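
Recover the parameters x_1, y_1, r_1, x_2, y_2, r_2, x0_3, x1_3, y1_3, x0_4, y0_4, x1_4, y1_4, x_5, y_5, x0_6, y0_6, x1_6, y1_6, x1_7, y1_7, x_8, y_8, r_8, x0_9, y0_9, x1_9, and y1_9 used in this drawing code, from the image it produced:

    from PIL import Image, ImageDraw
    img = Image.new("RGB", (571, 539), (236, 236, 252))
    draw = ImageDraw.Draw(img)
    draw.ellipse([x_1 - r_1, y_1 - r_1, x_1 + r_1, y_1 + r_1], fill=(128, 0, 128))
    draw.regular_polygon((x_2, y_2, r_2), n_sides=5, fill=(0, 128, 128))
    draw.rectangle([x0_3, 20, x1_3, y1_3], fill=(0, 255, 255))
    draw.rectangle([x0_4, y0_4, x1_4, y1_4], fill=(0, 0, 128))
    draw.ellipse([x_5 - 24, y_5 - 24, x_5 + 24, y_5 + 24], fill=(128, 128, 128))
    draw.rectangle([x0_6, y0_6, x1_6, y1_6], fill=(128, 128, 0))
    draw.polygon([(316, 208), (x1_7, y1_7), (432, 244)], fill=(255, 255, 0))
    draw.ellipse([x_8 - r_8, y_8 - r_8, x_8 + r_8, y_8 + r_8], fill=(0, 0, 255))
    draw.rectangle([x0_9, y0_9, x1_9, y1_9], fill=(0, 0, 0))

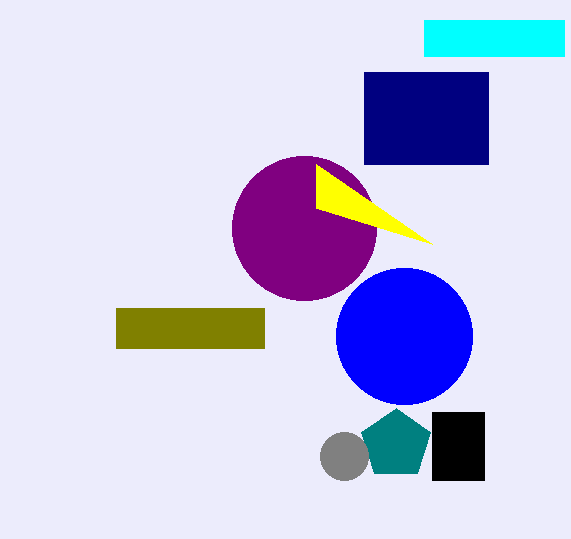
x_1 = 304; y_1 = 228; r_1 = 72; x_2 = 396; y_2 = 444; r_2 = 36; x0_3 = 424; x1_3 = 564; y1_3 = 56; x0_4 = 364; y0_4 = 72; x1_4 = 488; y1_4 = 164; x_5 = 344; y_5 = 456; x0_6 = 116; y0_6 = 308; x1_6 = 264; y1_6 = 348; x1_7 = 316; y1_7 = 164; x_8 = 404; y_8 = 336; r_8 = 68; x0_9 = 432; y0_9 = 412; x1_9 = 484; y1_9 = 480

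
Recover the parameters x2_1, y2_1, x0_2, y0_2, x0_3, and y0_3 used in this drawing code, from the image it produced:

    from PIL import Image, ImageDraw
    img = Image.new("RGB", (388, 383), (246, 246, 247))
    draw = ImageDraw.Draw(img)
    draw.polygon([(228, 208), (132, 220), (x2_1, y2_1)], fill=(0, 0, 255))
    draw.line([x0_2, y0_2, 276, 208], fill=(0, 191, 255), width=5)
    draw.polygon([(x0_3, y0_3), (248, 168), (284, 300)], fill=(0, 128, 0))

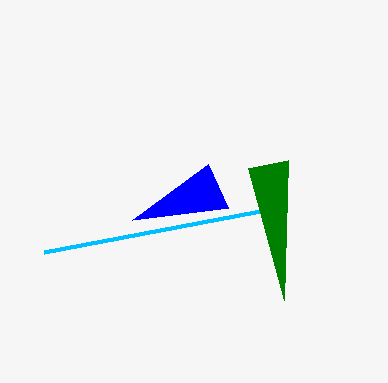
x2_1 = 208; y2_1 = 164; x0_2 = 44; y0_2 = 252; x0_3 = 288; y0_3 = 160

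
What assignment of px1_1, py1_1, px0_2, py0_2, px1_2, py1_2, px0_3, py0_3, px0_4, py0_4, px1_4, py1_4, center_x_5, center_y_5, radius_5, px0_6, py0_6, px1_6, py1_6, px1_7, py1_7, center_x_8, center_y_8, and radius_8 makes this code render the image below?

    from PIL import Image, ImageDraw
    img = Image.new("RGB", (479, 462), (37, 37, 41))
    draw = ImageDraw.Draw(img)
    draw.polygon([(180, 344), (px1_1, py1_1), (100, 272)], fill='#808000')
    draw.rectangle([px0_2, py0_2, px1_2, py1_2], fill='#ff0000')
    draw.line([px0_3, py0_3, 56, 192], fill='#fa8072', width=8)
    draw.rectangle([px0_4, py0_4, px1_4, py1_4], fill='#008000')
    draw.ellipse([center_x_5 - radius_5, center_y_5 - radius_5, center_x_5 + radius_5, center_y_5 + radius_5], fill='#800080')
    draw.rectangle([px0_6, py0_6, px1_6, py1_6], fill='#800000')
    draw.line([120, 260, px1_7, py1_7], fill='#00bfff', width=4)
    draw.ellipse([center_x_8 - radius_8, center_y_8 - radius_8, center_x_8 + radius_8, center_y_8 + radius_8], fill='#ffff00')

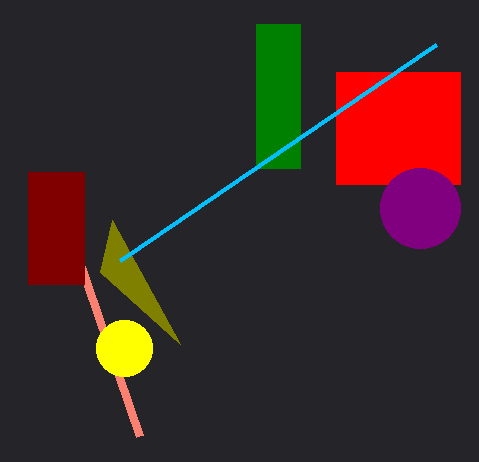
px1_1 = 112, py1_1 = 220, px0_2 = 336, py0_2 = 72, px1_2 = 460, py1_2 = 184, px0_3 = 140, py0_3 = 436, px0_4 = 256, py0_4 = 24, px1_4 = 300, py1_4 = 168, center_x_5 = 420, center_y_5 = 208, radius_5 = 40, px0_6 = 28, py0_6 = 172, px1_6 = 84, py1_6 = 284, px1_7 = 436, py1_7 = 44, center_x_8 = 124, center_y_8 = 348, radius_8 = 28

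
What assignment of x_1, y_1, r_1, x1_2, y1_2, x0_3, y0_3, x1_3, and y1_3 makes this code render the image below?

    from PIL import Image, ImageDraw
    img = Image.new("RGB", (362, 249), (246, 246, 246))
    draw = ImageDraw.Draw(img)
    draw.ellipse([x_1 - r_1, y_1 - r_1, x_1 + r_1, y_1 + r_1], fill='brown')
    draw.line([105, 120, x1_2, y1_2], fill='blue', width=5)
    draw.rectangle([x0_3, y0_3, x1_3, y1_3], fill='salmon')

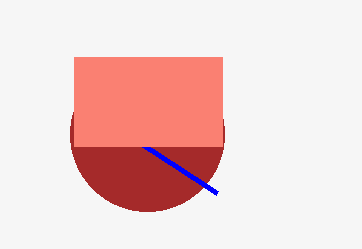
x_1 = 147; y_1 = 134; r_1 = 77; x1_2 = 217; y1_2 = 193; x0_3 = 74; y0_3 = 57; x1_3 = 222; y1_3 = 146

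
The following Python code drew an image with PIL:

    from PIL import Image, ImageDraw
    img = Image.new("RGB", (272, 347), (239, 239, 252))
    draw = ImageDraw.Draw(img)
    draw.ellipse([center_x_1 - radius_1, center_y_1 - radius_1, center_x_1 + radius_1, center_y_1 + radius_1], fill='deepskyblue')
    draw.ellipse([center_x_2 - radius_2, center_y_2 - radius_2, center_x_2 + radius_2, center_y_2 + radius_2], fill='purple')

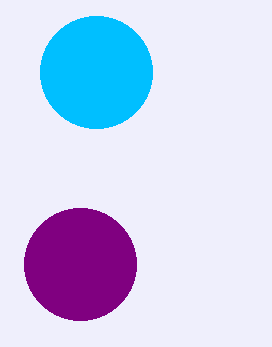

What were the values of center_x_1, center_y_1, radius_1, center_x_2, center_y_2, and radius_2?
center_x_1 = 96
center_y_1 = 72
radius_1 = 56
center_x_2 = 80
center_y_2 = 264
radius_2 = 56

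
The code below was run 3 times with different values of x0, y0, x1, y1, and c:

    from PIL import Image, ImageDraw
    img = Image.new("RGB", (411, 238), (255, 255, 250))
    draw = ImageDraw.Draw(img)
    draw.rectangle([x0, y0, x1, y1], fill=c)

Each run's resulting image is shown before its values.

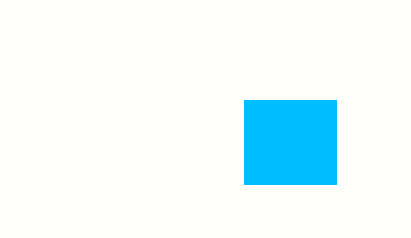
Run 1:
x0 = 244; y0 = 100; x1 = 336; y1 = 184; c = 'deepskyblue'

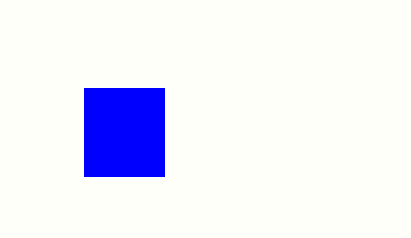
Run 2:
x0 = 84; y0 = 88; x1 = 164; y1 = 176; c = 'blue'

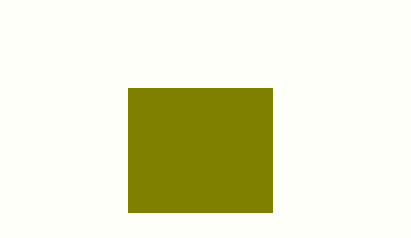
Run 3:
x0 = 128
y0 = 88
x1 = 272
y1 = 212
c = 'olive'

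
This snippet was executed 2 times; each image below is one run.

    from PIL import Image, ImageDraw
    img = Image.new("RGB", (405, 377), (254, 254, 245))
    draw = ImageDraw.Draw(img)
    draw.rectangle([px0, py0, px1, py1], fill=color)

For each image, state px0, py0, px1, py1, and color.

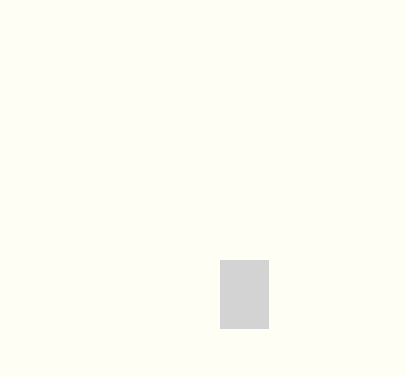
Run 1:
px0 = 220; py0 = 260; px1 = 268; py1 = 328; color = 'lightgray'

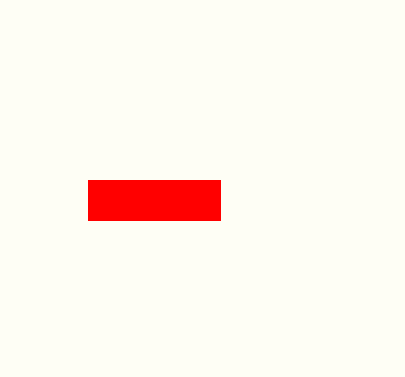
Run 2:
px0 = 88; py0 = 180; px1 = 220; py1 = 220; color = 'red'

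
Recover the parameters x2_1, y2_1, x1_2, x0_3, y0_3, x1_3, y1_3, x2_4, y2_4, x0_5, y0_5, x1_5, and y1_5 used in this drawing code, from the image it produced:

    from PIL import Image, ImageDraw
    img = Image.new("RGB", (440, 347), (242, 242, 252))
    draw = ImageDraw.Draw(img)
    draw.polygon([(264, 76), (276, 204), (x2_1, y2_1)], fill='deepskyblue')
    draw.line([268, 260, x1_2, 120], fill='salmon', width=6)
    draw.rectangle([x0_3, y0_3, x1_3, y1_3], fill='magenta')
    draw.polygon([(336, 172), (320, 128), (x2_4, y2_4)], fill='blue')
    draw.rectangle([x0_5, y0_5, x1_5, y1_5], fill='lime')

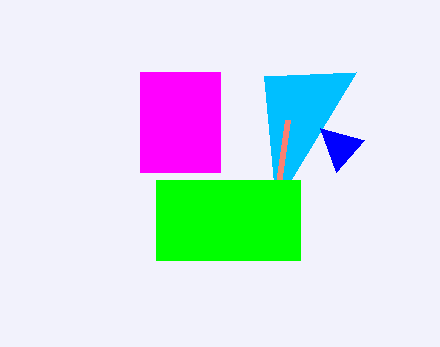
x2_1 = 356
y2_1 = 72
x1_2 = 288
x0_3 = 140
y0_3 = 72
x1_3 = 220
y1_3 = 172
x2_4 = 364
y2_4 = 140
x0_5 = 156
y0_5 = 180
x1_5 = 300
y1_5 = 260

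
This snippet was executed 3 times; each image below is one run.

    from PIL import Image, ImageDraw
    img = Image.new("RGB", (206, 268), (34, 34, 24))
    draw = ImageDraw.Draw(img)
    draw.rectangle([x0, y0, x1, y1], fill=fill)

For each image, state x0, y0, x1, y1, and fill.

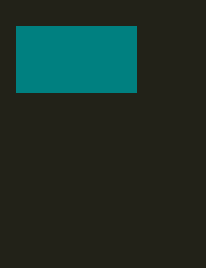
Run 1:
x0 = 16
y0 = 26
x1 = 136
y1 = 92
fill = 'teal'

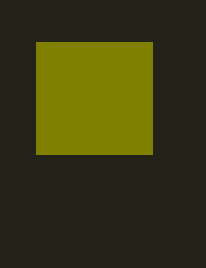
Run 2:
x0 = 36
y0 = 42
x1 = 152
y1 = 154
fill = 'olive'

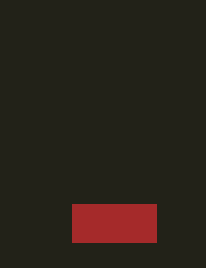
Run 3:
x0 = 72, y0 = 204, x1 = 156, y1 = 242, fill = 'brown'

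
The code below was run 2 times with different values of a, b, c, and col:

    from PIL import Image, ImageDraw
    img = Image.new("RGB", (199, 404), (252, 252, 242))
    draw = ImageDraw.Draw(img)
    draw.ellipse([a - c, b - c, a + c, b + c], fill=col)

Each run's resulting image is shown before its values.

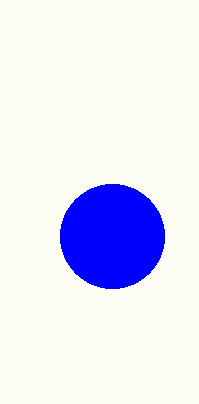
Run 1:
a = 112, b = 236, c = 52, col = 'blue'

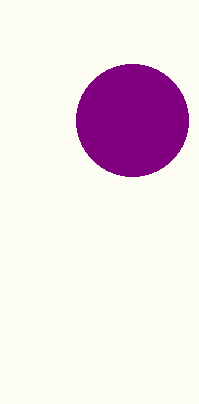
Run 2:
a = 132; b = 120; c = 56; col = 'purple'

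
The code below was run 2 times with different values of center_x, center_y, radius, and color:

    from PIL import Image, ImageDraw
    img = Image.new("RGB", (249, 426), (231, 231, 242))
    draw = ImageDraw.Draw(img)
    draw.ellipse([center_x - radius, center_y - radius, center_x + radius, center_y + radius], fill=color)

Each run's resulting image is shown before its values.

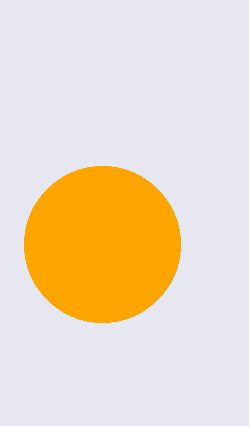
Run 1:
center_x = 102; center_y = 244; radius = 78; color = 'orange'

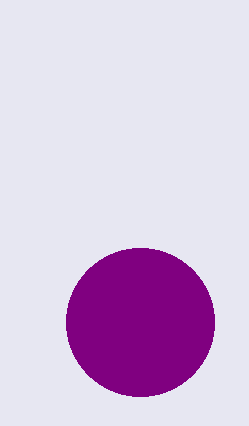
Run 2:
center_x = 140
center_y = 322
radius = 74
color = 'purple'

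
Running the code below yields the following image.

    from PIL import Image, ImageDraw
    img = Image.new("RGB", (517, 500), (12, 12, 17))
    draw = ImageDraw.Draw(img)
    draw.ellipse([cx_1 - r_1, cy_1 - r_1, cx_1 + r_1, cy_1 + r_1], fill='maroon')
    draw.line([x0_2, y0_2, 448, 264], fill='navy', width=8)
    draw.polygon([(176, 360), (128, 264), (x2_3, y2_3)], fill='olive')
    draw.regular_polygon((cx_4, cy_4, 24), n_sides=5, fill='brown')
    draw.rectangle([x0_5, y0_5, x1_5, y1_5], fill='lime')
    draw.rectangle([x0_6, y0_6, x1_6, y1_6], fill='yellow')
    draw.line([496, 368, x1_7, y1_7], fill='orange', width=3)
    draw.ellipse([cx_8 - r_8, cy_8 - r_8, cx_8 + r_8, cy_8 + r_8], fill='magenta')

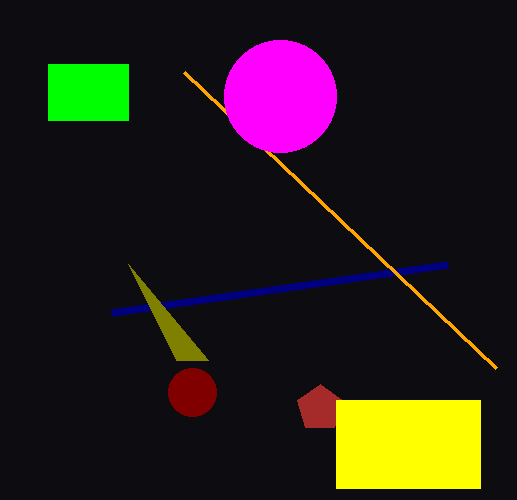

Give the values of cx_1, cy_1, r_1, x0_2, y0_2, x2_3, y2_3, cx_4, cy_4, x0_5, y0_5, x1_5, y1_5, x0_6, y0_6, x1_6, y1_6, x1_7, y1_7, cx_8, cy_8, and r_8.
cx_1 = 192
cy_1 = 392
r_1 = 24
x0_2 = 112
y0_2 = 312
x2_3 = 208
y2_3 = 360
cx_4 = 320
cy_4 = 408
x0_5 = 48
y0_5 = 64
x1_5 = 128
y1_5 = 120
x0_6 = 336
y0_6 = 400
x1_6 = 480
y1_6 = 488
x1_7 = 184
y1_7 = 72
cx_8 = 280
cy_8 = 96
r_8 = 56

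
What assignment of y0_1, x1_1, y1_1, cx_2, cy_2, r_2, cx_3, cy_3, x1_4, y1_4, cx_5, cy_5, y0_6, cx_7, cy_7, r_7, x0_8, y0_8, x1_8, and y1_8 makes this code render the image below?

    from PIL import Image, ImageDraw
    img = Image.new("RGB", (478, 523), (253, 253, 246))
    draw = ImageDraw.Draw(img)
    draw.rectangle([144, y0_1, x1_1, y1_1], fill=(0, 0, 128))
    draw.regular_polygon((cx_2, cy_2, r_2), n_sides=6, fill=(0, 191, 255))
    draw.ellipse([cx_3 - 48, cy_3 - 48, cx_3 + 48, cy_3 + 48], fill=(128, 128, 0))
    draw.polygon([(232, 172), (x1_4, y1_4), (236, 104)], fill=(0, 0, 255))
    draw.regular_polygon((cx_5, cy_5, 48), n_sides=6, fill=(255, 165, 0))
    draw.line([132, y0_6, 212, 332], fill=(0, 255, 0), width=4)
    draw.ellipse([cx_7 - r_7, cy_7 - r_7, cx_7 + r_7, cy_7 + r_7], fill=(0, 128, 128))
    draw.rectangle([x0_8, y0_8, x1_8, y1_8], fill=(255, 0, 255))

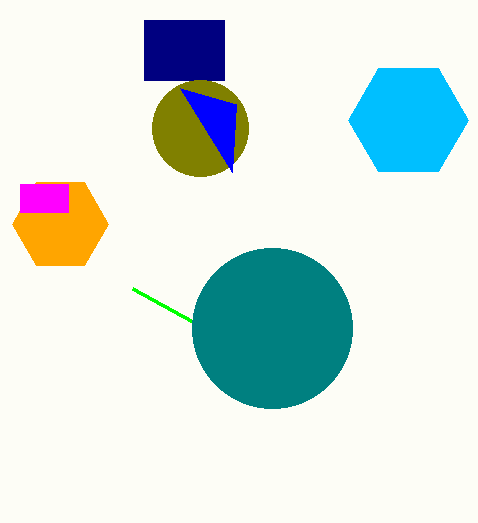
y0_1 = 20; x1_1 = 224; y1_1 = 80; cx_2 = 408; cy_2 = 120; r_2 = 60; cx_3 = 200; cy_3 = 128; x1_4 = 180; y1_4 = 88; cx_5 = 60; cy_5 = 224; y0_6 = 288; cx_7 = 272; cy_7 = 328; r_7 = 80; x0_8 = 20; y0_8 = 184; x1_8 = 68; y1_8 = 212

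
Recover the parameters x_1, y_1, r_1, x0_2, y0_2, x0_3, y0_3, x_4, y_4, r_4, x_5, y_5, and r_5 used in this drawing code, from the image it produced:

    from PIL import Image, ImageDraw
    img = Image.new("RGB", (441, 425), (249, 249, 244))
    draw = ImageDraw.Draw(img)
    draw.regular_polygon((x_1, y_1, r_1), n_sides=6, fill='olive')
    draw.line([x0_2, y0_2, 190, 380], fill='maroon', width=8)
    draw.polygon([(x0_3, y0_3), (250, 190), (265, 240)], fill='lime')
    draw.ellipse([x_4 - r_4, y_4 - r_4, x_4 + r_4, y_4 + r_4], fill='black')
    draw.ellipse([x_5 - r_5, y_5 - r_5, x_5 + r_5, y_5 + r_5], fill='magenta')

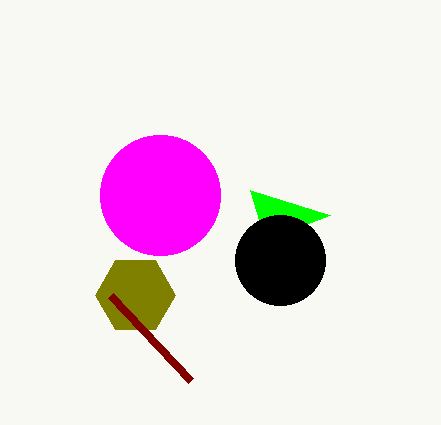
x_1 = 135, y_1 = 295, r_1 = 40, x0_2 = 110, y0_2 = 295, x0_3 = 330, y0_3 = 215, x_4 = 280, y_4 = 260, r_4 = 45, x_5 = 160, y_5 = 195, r_5 = 60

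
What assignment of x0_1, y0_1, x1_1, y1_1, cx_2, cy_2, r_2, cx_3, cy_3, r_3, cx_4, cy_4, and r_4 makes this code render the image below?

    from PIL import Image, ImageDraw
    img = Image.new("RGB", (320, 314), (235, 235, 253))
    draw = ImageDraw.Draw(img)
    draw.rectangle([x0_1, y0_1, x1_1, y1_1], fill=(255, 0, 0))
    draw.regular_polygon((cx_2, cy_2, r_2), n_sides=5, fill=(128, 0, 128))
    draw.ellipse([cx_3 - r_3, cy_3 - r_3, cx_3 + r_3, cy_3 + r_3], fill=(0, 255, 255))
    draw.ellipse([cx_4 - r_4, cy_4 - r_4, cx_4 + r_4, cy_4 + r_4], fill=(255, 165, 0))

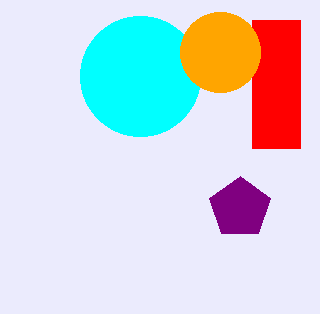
x0_1 = 252; y0_1 = 20; x1_1 = 300; y1_1 = 148; cx_2 = 240; cy_2 = 208; r_2 = 32; cx_3 = 140; cy_3 = 76; r_3 = 60; cx_4 = 220; cy_4 = 52; r_4 = 40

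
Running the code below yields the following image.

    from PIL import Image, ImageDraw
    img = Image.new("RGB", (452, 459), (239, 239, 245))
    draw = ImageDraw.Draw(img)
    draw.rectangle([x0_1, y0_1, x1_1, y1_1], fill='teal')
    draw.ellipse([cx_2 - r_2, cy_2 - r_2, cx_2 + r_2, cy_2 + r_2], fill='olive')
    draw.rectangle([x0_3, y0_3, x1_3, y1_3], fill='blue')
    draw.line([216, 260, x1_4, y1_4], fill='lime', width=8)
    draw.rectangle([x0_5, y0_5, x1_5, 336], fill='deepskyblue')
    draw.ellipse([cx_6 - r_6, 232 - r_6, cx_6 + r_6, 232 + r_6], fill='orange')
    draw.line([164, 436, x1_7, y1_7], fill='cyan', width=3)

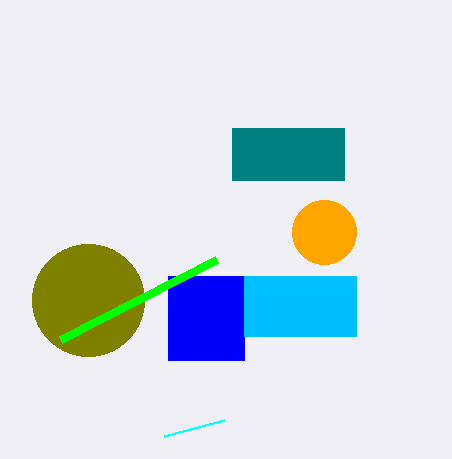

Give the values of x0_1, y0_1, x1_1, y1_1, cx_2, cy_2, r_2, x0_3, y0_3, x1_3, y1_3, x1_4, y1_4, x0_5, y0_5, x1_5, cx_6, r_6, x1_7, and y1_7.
x0_1 = 232, y0_1 = 128, x1_1 = 344, y1_1 = 180, cx_2 = 88, cy_2 = 300, r_2 = 56, x0_3 = 168, y0_3 = 276, x1_3 = 244, y1_3 = 360, x1_4 = 60, y1_4 = 340, x0_5 = 244, y0_5 = 276, x1_5 = 356, cx_6 = 324, r_6 = 32, x1_7 = 224, y1_7 = 420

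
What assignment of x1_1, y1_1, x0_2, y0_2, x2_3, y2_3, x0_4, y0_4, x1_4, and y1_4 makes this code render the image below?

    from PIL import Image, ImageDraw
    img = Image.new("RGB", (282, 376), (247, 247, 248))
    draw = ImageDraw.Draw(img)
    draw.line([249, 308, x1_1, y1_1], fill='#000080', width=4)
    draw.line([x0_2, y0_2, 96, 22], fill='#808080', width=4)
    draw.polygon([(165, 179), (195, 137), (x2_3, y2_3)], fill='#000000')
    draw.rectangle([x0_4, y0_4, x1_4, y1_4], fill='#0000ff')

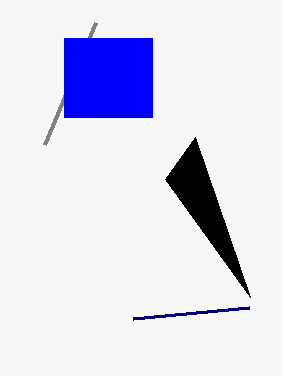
x1_1 = 133; y1_1 = 319; x0_2 = 45; y0_2 = 144; x2_3 = 250; y2_3 = 297; x0_4 = 64; y0_4 = 38; x1_4 = 152; y1_4 = 117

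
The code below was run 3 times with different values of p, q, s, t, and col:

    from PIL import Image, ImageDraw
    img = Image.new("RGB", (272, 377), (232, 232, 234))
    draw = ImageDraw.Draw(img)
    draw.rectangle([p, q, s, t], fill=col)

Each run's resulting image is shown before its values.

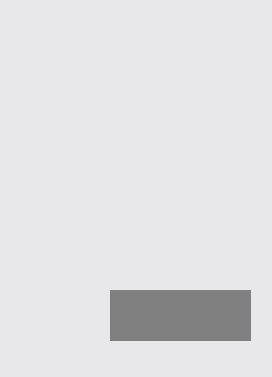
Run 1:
p = 110
q = 290
s = 250
t = 340
col = 'gray'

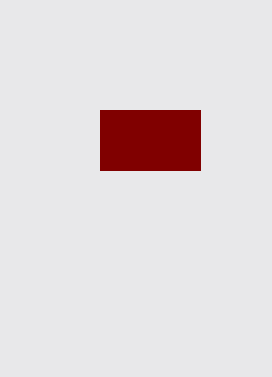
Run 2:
p = 100, q = 110, s = 200, t = 170, col = 'maroon'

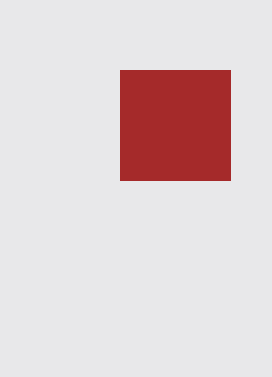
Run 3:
p = 120; q = 70; s = 230; t = 180; col = 'brown'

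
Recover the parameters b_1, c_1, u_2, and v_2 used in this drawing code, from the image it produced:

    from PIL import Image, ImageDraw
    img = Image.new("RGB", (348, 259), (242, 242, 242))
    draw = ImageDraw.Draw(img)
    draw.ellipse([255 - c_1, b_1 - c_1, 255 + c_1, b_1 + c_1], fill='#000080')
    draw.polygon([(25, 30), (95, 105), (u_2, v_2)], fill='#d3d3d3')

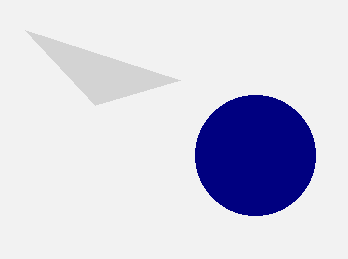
b_1 = 155
c_1 = 60
u_2 = 180
v_2 = 80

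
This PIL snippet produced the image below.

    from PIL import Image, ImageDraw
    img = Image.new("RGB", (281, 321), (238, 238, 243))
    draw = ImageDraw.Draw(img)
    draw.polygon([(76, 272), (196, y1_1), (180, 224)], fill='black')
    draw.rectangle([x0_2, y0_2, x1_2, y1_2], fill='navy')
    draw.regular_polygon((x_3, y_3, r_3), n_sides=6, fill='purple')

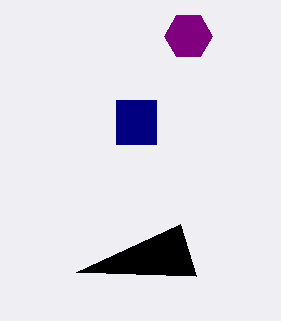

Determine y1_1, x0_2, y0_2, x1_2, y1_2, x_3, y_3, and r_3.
y1_1 = 276, x0_2 = 116, y0_2 = 100, x1_2 = 156, y1_2 = 144, x_3 = 188, y_3 = 36, r_3 = 24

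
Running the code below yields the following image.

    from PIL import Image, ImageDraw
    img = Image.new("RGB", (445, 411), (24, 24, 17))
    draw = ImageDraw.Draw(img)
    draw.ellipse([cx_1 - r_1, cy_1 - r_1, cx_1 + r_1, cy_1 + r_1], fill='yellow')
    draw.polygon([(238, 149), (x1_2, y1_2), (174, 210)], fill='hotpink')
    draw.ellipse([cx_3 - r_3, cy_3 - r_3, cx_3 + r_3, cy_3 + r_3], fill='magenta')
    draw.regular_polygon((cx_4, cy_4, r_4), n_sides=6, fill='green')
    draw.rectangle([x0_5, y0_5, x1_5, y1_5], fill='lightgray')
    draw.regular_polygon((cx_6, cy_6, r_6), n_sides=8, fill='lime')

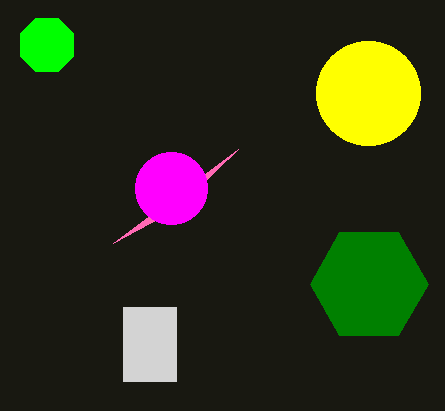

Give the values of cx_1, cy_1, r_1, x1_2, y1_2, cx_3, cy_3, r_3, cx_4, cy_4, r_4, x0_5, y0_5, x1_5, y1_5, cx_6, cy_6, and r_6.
cx_1 = 368
cy_1 = 93
r_1 = 52
x1_2 = 113
y1_2 = 243
cx_3 = 171
cy_3 = 188
r_3 = 36
cx_4 = 369
cy_4 = 284
r_4 = 59
x0_5 = 123
y0_5 = 307
x1_5 = 176
y1_5 = 381
cx_6 = 47
cy_6 = 45
r_6 = 29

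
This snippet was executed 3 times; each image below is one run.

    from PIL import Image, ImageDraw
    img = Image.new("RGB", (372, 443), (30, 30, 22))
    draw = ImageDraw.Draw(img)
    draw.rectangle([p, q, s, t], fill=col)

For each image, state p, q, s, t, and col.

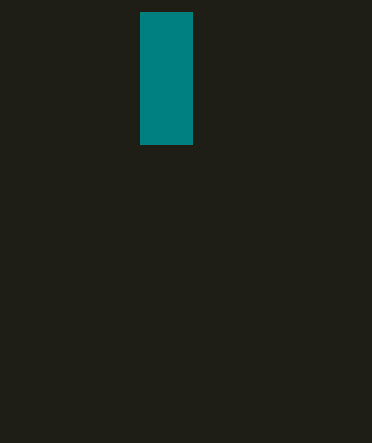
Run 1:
p = 140
q = 12
s = 192
t = 144
col = 'teal'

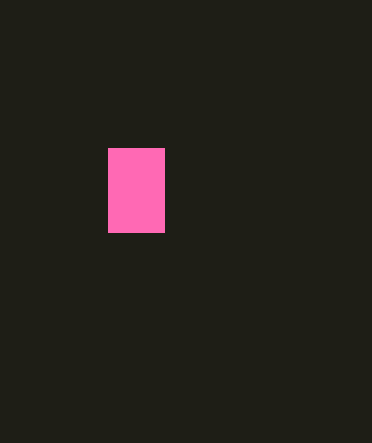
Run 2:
p = 108, q = 148, s = 164, t = 232, col = 'hotpink'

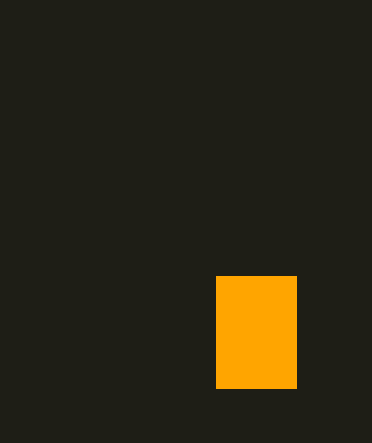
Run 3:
p = 216, q = 276, s = 296, t = 388, col = 'orange'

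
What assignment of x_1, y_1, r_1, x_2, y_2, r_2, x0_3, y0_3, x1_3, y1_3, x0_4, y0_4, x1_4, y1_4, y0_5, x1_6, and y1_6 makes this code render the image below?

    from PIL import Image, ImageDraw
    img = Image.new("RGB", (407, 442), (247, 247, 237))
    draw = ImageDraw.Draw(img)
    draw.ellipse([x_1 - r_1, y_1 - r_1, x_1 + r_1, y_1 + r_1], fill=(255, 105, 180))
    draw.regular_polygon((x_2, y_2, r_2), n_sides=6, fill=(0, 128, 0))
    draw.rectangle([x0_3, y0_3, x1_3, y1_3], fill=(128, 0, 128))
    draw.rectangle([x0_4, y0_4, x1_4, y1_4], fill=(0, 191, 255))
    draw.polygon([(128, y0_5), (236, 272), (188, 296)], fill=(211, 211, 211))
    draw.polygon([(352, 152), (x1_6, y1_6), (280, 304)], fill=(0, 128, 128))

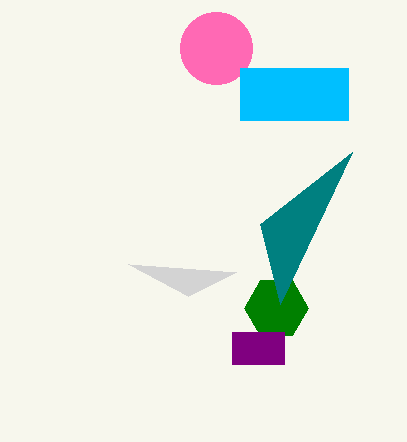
x_1 = 216; y_1 = 48; r_1 = 36; x_2 = 276; y_2 = 308; r_2 = 32; x0_3 = 232; y0_3 = 332; x1_3 = 284; y1_3 = 364; x0_4 = 240; y0_4 = 68; x1_4 = 348; y1_4 = 120; y0_5 = 264; x1_6 = 260; y1_6 = 224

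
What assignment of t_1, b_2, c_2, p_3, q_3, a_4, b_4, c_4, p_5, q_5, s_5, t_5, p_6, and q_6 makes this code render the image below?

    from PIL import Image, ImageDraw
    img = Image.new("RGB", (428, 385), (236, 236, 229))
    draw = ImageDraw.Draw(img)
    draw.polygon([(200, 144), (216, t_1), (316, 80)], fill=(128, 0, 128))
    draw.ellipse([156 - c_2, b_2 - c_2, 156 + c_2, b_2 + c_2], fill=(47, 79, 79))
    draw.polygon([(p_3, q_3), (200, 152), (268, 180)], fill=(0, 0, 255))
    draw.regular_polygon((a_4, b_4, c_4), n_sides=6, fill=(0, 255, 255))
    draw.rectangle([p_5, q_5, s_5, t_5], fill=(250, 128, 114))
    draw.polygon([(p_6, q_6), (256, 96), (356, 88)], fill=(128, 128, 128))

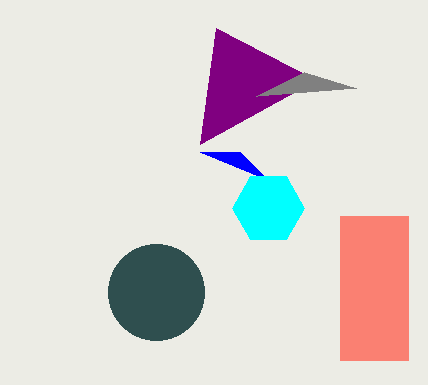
t_1 = 28
b_2 = 292
c_2 = 48
p_3 = 240
q_3 = 152
a_4 = 268
b_4 = 208
c_4 = 36
p_5 = 340
q_5 = 216
s_5 = 408
t_5 = 360
p_6 = 304
q_6 = 72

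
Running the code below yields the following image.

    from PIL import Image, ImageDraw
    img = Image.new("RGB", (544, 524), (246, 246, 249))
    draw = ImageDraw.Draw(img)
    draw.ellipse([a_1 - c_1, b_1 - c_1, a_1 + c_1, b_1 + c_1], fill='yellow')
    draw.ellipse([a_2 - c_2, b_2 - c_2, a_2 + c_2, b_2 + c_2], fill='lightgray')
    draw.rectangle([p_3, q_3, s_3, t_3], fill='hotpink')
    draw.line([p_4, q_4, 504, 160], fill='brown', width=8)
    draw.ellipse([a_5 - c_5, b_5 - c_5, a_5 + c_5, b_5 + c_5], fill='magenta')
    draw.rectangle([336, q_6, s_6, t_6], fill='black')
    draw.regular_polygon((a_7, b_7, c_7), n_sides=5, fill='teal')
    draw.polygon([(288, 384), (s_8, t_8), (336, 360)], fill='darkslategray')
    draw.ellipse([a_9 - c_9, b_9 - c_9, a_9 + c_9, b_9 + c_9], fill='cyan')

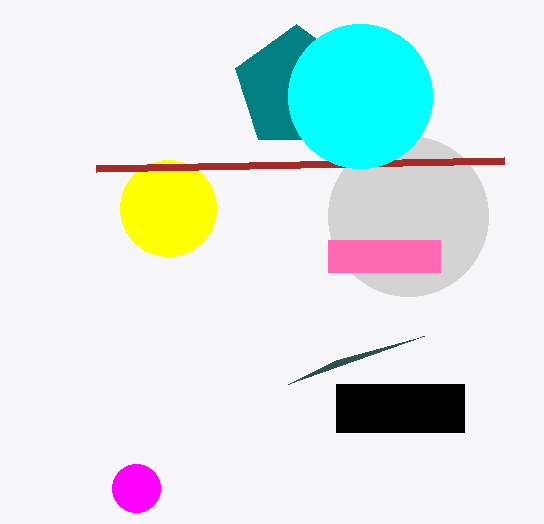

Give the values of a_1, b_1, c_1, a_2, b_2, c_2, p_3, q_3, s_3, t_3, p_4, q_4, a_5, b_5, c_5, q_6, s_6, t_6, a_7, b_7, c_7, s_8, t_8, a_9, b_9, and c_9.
a_1 = 168; b_1 = 208; c_1 = 48; a_2 = 408; b_2 = 216; c_2 = 80; p_3 = 328; q_3 = 240; s_3 = 440; t_3 = 272; p_4 = 96; q_4 = 168; a_5 = 136; b_5 = 488; c_5 = 24; q_6 = 384; s_6 = 464; t_6 = 432; a_7 = 296; b_7 = 88; c_7 = 64; s_8 = 424; t_8 = 336; a_9 = 360; b_9 = 96; c_9 = 72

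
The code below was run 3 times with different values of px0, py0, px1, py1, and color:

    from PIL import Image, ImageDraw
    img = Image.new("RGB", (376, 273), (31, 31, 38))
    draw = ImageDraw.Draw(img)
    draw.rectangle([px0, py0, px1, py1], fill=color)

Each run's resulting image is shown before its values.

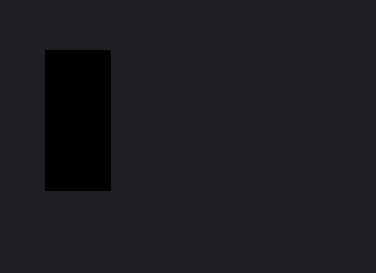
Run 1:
px0 = 45, py0 = 50, px1 = 110, py1 = 190, color = 'black'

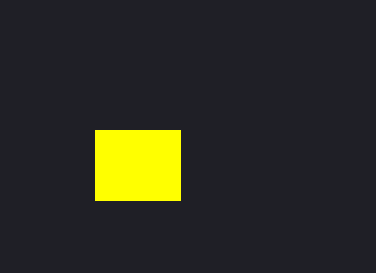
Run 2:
px0 = 95; py0 = 130; px1 = 180; py1 = 200; color = 'yellow'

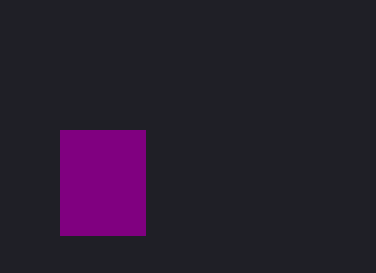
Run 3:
px0 = 60, py0 = 130, px1 = 145, py1 = 235, color = 'purple'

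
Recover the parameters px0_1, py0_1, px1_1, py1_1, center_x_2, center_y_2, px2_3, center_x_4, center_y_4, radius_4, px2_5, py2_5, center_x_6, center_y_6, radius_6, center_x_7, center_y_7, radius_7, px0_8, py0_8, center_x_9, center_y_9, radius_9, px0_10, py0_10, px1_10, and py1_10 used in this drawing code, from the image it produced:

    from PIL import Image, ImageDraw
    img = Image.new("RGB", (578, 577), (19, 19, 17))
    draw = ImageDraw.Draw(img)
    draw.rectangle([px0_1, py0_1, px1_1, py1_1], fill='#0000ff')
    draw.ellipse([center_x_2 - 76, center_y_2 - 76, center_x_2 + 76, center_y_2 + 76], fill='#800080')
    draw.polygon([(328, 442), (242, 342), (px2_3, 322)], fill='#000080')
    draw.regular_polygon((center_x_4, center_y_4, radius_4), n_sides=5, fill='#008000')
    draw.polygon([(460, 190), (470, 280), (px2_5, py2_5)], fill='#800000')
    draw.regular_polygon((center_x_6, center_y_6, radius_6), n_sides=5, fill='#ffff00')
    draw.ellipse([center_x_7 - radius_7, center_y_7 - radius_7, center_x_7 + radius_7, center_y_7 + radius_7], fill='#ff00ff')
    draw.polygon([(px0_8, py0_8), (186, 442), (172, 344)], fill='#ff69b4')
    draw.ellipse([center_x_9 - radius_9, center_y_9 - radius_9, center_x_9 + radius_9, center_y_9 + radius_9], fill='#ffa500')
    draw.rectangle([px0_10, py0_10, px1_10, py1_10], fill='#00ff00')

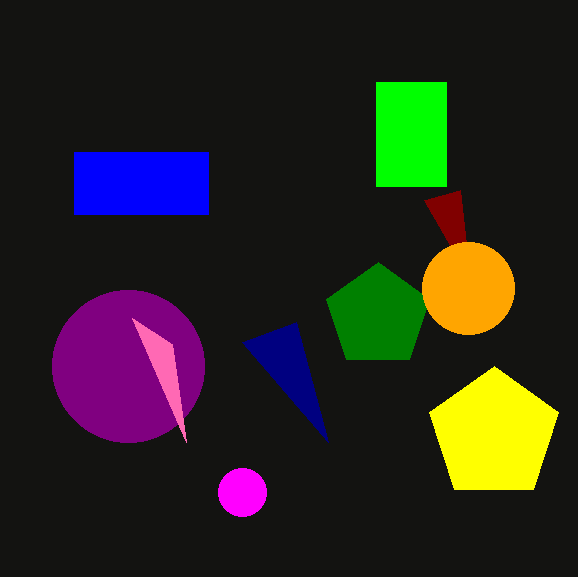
px0_1 = 74, py0_1 = 152, px1_1 = 208, py1_1 = 214, center_x_2 = 128, center_y_2 = 366, px2_3 = 296, center_x_4 = 378, center_y_4 = 316, radius_4 = 54, px2_5 = 424, py2_5 = 200, center_x_6 = 494, center_y_6 = 434, radius_6 = 68, center_x_7 = 242, center_y_7 = 492, radius_7 = 24, px0_8 = 132, py0_8 = 318, center_x_9 = 468, center_y_9 = 288, radius_9 = 46, px0_10 = 376, py0_10 = 82, px1_10 = 446, py1_10 = 186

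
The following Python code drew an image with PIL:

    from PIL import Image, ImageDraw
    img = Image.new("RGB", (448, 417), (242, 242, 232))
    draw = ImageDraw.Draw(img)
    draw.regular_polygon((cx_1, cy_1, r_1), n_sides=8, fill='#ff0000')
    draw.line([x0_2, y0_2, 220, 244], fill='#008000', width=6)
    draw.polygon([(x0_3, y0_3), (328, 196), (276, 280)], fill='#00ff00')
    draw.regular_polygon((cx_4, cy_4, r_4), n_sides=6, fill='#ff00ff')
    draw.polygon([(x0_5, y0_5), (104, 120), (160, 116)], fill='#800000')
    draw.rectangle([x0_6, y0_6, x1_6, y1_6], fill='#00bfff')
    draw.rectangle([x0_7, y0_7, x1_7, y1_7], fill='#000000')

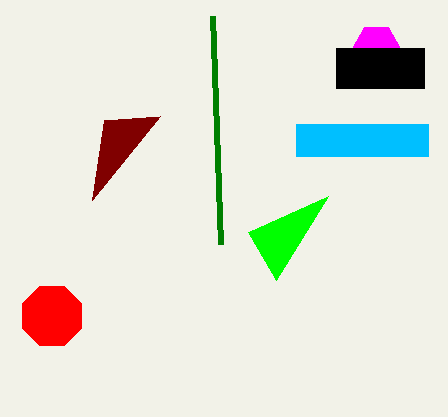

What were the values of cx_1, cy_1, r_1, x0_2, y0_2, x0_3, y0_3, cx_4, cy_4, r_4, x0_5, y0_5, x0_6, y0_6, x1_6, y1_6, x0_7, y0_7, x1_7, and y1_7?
cx_1 = 52; cy_1 = 316; r_1 = 32; x0_2 = 212; y0_2 = 16; x0_3 = 248; y0_3 = 232; cx_4 = 376; cy_4 = 48; r_4 = 24; x0_5 = 92; y0_5 = 200; x0_6 = 296; y0_6 = 124; x1_6 = 428; y1_6 = 156; x0_7 = 336; y0_7 = 48; x1_7 = 424; y1_7 = 88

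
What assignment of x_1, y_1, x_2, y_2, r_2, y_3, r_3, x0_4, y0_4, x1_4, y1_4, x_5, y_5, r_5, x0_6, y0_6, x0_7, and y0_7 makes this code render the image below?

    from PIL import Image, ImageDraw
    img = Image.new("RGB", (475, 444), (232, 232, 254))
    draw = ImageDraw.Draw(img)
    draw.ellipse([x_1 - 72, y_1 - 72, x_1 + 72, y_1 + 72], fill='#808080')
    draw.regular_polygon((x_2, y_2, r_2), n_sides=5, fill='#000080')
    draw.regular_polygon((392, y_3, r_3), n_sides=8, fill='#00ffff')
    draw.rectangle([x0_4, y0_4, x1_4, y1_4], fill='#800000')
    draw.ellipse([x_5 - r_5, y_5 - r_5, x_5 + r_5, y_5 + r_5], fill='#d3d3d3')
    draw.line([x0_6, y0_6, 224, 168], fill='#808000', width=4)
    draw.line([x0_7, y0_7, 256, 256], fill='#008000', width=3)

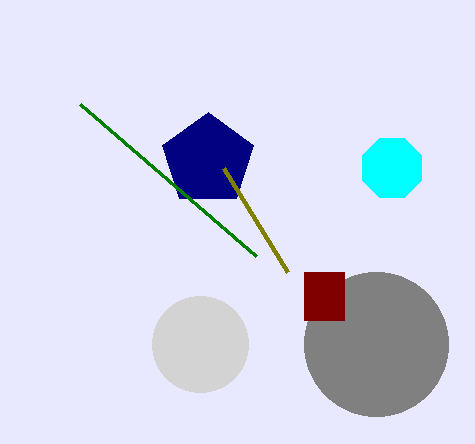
x_1 = 376; y_1 = 344; x_2 = 208; y_2 = 160; r_2 = 48; y_3 = 168; r_3 = 32; x0_4 = 304; y0_4 = 272; x1_4 = 344; y1_4 = 320; x_5 = 200; y_5 = 344; r_5 = 48; x0_6 = 288; y0_6 = 272; x0_7 = 80; y0_7 = 104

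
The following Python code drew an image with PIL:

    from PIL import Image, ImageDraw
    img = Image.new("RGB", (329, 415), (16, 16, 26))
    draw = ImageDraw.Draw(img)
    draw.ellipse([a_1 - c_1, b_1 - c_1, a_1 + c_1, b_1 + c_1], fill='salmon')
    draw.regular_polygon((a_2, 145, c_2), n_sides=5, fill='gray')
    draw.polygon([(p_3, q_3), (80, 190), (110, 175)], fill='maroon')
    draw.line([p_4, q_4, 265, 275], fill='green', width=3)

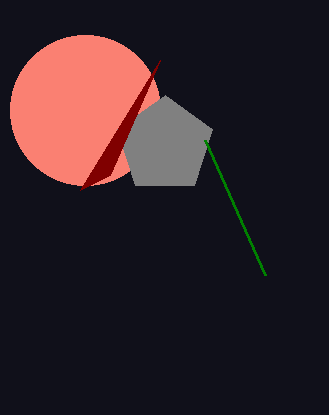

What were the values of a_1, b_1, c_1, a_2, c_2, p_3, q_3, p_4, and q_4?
a_1 = 85; b_1 = 110; c_1 = 75; a_2 = 165; c_2 = 50; p_3 = 160; q_3 = 60; p_4 = 205; q_4 = 140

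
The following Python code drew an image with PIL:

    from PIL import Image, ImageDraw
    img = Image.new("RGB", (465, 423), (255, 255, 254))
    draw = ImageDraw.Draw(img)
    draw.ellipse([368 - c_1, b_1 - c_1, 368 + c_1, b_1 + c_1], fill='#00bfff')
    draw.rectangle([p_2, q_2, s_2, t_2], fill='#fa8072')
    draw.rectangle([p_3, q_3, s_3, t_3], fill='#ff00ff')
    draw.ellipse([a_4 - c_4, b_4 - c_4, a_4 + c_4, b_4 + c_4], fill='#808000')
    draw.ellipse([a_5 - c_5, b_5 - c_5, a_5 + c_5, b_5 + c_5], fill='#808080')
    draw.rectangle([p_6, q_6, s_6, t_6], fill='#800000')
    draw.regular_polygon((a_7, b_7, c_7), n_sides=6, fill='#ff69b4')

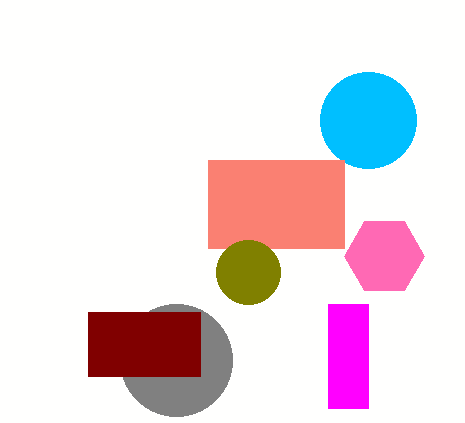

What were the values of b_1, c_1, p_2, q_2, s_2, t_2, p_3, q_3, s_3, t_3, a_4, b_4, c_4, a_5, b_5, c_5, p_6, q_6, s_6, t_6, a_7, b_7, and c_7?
b_1 = 120; c_1 = 48; p_2 = 208; q_2 = 160; s_2 = 344; t_2 = 248; p_3 = 328; q_3 = 304; s_3 = 368; t_3 = 408; a_4 = 248; b_4 = 272; c_4 = 32; a_5 = 176; b_5 = 360; c_5 = 56; p_6 = 88; q_6 = 312; s_6 = 200; t_6 = 376; a_7 = 384; b_7 = 256; c_7 = 40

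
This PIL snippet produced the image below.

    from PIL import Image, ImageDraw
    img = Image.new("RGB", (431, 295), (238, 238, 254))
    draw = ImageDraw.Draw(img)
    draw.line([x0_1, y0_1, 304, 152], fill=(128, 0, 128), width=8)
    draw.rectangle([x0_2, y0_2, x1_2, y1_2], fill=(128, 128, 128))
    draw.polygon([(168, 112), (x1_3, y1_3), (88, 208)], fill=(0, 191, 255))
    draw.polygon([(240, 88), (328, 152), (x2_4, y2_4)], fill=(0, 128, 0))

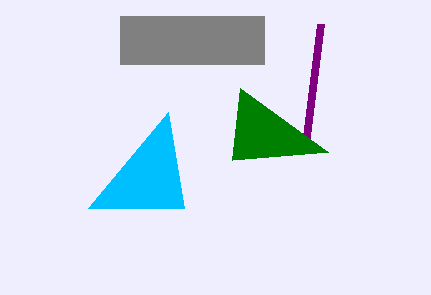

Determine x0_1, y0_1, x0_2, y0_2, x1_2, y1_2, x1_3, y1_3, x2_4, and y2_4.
x0_1 = 320; y0_1 = 24; x0_2 = 120; y0_2 = 16; x1_2 = 264; y1_2 = 64; x1_3 = 184; y1_3 = 208; x2_4 = 232; y2_4 = 160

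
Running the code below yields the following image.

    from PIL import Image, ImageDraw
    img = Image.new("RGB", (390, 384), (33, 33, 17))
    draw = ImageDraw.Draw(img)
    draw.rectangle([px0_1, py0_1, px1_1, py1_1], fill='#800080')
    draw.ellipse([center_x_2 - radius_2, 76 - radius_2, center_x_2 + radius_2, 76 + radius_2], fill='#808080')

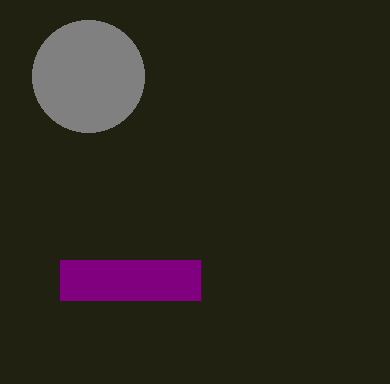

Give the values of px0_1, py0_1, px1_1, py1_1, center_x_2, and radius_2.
px0_1 = 60
py0_1 = 260
px1_1 = 200
py1_1 = 300
center_x_2 = 88
radius_2 = 56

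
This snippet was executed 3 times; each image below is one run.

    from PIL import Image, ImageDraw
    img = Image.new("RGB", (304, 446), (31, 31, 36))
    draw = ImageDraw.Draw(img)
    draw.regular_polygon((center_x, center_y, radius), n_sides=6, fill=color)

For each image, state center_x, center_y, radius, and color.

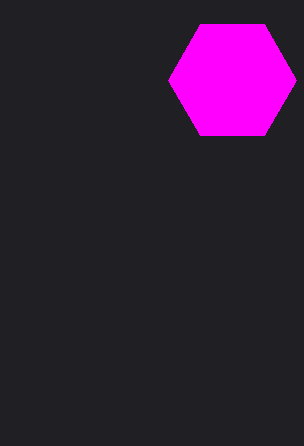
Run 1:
center_x = 232; center_y = 80; radius = 64; color = 'magenta'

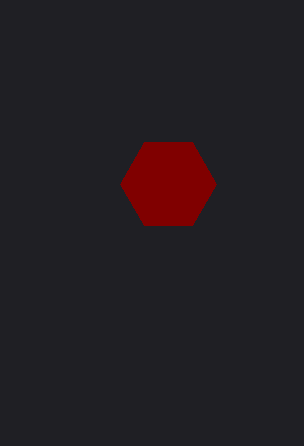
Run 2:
center_x = 168
center_y = 184
radius = 48
color = 'maroon'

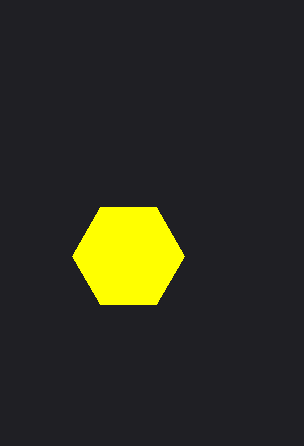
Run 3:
center_x = 128
center_y = 256
radius = 56
color = 'yellow'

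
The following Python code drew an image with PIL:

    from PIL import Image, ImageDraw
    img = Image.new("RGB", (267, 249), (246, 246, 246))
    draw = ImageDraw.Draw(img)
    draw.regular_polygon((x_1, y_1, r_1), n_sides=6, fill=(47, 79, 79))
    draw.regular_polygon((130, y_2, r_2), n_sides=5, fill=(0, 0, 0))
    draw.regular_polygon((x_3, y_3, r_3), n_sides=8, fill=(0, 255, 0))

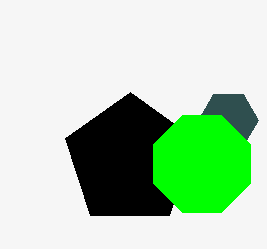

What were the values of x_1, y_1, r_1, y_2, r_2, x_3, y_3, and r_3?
x_1 = 228
y_1 = 120
r_1 = 30
y_2 = 160
r_2 = 68
x_3 = 202
y_3 = 164
r_3 = 52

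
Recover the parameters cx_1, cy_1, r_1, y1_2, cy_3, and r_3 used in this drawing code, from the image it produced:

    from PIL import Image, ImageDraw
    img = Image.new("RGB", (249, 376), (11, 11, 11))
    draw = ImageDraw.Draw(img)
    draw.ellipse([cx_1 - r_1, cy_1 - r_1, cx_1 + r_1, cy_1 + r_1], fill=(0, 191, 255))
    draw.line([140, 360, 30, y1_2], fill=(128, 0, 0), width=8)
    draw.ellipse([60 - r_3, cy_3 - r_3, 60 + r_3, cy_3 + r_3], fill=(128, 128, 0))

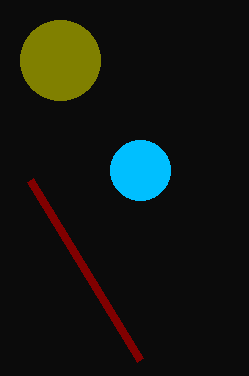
cx_1 = 140
cy_1 = 170
r_1 = 30
y1_2 = 180
cy_3 = 60
r_3 = 40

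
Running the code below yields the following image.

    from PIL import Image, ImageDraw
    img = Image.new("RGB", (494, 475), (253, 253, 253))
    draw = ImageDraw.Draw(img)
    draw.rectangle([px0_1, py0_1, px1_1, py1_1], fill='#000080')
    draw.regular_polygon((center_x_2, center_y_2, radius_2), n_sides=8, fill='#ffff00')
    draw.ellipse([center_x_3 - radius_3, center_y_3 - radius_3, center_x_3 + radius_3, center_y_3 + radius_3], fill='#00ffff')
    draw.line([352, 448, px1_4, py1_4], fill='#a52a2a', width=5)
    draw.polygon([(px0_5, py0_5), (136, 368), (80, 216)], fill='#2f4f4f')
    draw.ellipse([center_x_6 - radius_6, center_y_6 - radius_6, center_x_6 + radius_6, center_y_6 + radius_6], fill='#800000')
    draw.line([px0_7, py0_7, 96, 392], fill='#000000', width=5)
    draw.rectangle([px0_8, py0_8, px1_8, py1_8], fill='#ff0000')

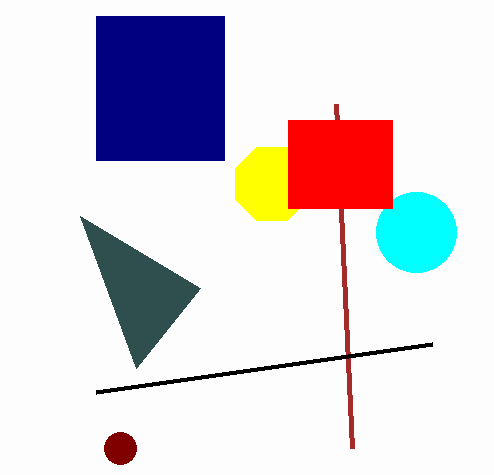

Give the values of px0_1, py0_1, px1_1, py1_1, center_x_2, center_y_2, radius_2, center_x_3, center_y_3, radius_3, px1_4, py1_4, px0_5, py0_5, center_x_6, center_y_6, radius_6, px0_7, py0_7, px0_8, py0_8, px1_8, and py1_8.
px0_1 = 96
py0_1 = 16
px1_1 = 224
py1_1 = 160
center_x_2 = 272
center_y_2 = 184
radius_2 = 40
center_x_3 = 416
center_y_3 = 232
radius_3 = 40
px1_4 = 336
py1_4 = 104
px0_5 = 200
py0_5 = 288
center_x_6 = 120
center_y_6 = 448
radius_6 = 16
px0_7 = 432
py0_7 = 344
px0_8 = 288
py0_8 = 120
px1_8 = 392
py1_8 = 208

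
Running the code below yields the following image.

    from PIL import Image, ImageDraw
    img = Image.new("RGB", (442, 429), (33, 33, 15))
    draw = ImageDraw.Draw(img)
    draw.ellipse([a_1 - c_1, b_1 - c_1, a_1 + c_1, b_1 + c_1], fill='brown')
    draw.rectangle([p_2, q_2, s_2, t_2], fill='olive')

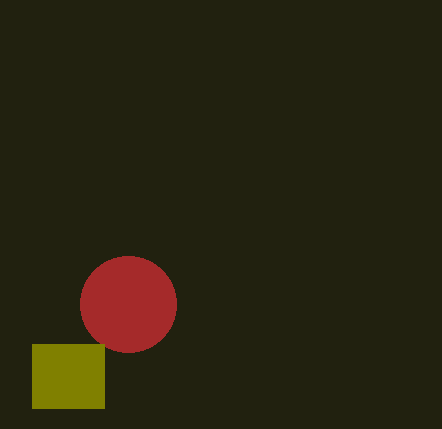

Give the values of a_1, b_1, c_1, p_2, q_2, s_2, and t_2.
a_1 = 128, b_1 = 304, c_1 = 48, p_2 = 32, q_2 = 344, s_2 = 104, t_2 = 408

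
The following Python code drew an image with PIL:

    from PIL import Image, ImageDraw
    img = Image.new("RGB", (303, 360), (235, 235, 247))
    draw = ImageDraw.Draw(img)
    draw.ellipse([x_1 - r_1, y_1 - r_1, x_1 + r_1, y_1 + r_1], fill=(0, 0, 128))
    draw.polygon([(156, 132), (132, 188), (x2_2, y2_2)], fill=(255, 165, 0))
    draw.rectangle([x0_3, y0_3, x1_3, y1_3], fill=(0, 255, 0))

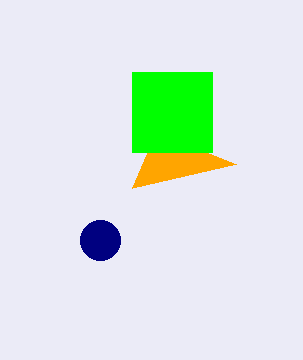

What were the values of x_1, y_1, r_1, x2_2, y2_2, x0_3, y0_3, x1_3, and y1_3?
x_1 = 100, y_1 = 240, r_1 = 20, x2_2 = 236, y2_2 = 164, x0_3 = 132, y0_3 = 72, x1_3 = 212, y1_3 = 152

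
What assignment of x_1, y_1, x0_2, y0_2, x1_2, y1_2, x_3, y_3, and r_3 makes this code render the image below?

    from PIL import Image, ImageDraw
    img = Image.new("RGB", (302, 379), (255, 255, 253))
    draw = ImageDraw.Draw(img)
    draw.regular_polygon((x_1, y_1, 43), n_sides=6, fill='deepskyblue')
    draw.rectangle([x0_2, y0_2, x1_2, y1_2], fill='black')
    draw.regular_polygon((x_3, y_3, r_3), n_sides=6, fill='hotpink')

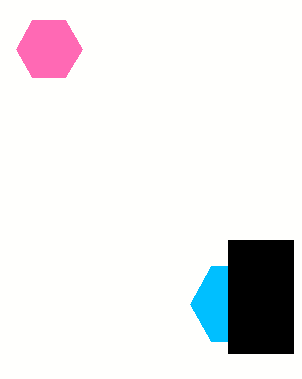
x_1 = 233
y_1 = 304
x0_2 = 228
y0_2 = 240
x1_2 = 293
y1_2 = 353
x_3 = 49
y_3 = 49
r_3 = 33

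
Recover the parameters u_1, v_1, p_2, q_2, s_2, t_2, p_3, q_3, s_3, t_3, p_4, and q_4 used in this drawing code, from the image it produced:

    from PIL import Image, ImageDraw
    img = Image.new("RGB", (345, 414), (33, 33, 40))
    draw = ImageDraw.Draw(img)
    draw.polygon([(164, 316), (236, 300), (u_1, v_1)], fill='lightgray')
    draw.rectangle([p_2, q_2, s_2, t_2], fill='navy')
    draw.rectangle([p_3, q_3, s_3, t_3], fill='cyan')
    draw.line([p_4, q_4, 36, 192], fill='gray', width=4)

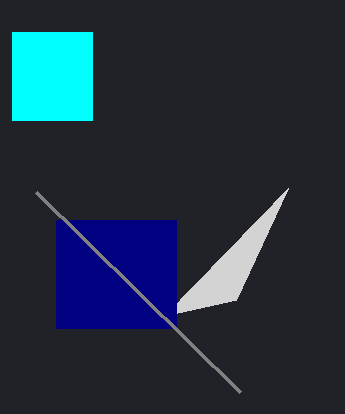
u_1 = 288; v_1 = 188; p_2 = 56; q_2 = 220; s_2 = 176; t_2 = 328; p_3 = 12; q_3 = 32; s_3 = 92; t_3 = 120; p_4 = 240; q_4 = 392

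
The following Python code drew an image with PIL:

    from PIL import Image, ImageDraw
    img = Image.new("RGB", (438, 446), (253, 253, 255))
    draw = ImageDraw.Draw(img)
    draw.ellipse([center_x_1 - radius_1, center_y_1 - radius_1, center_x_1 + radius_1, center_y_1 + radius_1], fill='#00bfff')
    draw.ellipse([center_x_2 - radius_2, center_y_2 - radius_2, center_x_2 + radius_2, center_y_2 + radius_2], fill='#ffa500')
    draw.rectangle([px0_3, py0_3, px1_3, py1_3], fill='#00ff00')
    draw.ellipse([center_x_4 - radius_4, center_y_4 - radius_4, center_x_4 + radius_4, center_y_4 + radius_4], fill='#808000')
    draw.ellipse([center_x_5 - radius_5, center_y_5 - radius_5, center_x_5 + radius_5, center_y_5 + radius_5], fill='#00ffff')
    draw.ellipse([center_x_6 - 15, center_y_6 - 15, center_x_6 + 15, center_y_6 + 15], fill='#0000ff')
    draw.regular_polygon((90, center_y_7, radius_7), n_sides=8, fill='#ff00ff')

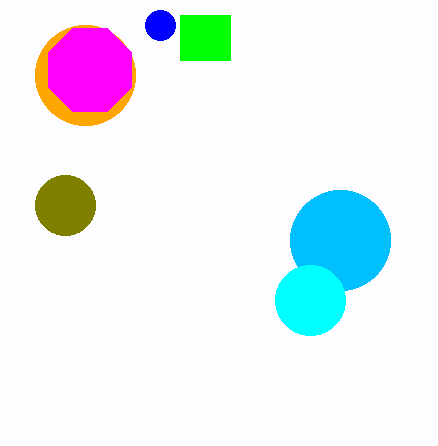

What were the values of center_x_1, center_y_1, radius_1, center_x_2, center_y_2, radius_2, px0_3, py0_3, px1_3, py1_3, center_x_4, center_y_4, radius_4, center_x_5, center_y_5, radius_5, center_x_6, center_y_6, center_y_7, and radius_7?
center_x_1 = 340, center_y_1 = 240, radius_1 = 50, center_x_2 = 85, center_y_2 = 75, radius_2 = 50, px0_3 = 180, py0_3 = 15, px1_3 = 230, py1_3 = 60, center_x_4 = 65, center_y_4 = 205, radius_4 = 30, center_x_5 = 310, center_y_5 = 300, radius_5 = 35, center_x_6 = 160, center_y_6 = 25, center_y_7 = 70, radius_7 = 45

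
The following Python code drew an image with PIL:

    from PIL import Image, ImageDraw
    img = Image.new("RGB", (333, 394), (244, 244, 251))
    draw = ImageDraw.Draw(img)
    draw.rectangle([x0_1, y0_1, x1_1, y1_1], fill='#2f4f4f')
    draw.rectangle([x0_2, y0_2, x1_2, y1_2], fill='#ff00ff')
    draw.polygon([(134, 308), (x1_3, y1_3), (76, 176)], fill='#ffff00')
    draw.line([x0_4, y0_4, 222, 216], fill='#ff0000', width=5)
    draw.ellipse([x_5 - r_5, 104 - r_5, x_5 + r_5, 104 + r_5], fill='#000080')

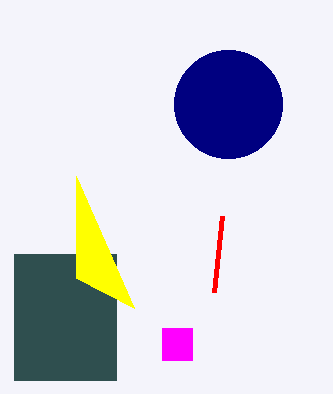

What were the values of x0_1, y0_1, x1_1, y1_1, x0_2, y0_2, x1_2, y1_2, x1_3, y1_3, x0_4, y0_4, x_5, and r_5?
x0_1 = 14
y0_1 = 254
x1_1 = 116
y1_1 = 380
x0_2 = 162
y0_2 = 328
x1_2 = 192
y1_2 = 360
x1_3 = 76
y1_3 = 278
x0_4 = 214
y0_4 = 292
x_5 = 228
r_5 = 54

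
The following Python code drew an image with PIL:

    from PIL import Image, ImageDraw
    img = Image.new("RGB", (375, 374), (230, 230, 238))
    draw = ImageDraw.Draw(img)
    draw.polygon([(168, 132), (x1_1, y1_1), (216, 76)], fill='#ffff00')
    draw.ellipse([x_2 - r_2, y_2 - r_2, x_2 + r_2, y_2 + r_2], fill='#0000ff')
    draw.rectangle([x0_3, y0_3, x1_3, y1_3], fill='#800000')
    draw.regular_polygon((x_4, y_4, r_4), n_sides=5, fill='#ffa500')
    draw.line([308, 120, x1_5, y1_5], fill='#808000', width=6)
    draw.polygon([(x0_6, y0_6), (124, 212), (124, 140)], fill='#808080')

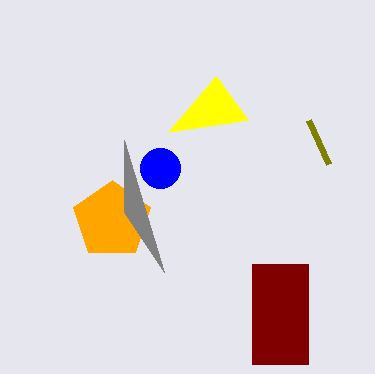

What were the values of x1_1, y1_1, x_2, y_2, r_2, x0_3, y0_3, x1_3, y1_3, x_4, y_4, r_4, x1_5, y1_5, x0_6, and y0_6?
x1_1 = 248
y1_1 = 120
x_2 = 160
y_2 = 168
r_2 = 20
x0_3 = 252
y0_3 = 264
x1_3 = 308
y1_3 = 364
x_4 = 112
y_4 = 220
r_4 = 40
x1_5 = 328
y1_5 = 164
x0_6 = 164
y0_6 = 272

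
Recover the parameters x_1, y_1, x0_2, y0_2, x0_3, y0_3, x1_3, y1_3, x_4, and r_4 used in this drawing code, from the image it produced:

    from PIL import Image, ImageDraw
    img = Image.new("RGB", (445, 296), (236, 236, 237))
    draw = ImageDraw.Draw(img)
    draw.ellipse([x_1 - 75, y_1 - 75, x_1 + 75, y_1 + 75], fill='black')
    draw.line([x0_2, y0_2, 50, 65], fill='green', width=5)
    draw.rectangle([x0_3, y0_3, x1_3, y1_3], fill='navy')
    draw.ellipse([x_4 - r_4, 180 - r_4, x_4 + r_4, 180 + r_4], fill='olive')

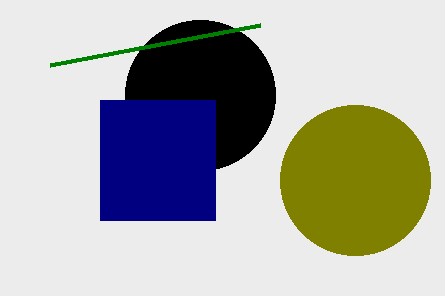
x_1 = 200, y_1 = 95, x0_2 = 260, y0_2 = 25, x0_3 = 100, y0_3 = 100, x1_3 = 215, y1_3 = 220, x_4 = 355, r_4 = 75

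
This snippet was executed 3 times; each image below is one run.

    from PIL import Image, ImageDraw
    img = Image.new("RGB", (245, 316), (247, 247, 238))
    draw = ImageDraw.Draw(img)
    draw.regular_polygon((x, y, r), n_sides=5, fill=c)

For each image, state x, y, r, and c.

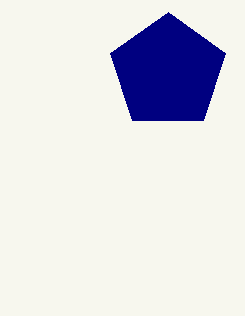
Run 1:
x = 168; y = 72; r = 60; c = 'navy'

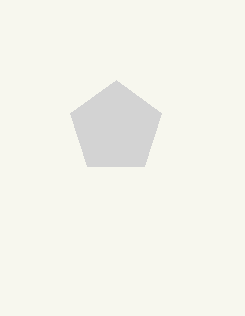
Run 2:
x = 116, y = 128, r = 48, c = 'lightgray'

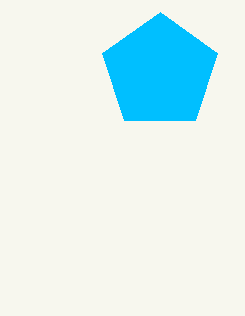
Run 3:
x = 160; y = 72; r = 60; c = 'deepskyblue'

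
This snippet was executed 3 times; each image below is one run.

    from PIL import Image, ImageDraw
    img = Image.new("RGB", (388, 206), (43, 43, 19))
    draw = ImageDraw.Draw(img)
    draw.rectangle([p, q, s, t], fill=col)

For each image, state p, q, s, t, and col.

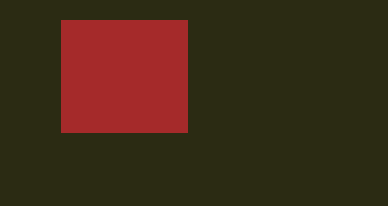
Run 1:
p = 61, q = 20, s = 187, t = 132, col = 'brown'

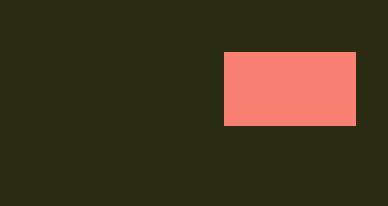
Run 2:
p = 224
q = 52
s = 355
t = 125
col = 'salmon'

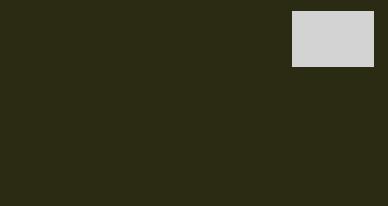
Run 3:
p = 292, q = 11, s = 373, t = 66, col = 'lightgray'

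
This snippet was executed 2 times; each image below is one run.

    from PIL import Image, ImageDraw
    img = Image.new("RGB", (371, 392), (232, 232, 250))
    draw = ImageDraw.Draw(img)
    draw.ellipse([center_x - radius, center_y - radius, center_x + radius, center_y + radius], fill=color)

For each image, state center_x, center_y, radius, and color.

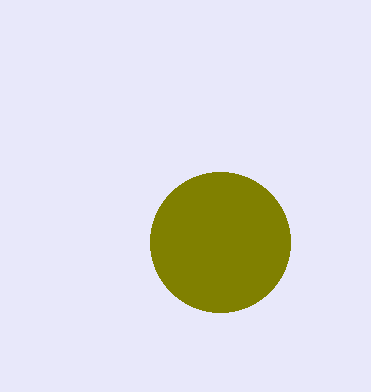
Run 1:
center_x = 220; center_y = 242; radius = 70; color = 'olive'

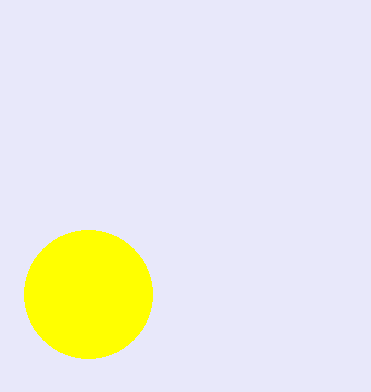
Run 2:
center_x = 88, center_y = 294, radius = 64, color = 'yellow'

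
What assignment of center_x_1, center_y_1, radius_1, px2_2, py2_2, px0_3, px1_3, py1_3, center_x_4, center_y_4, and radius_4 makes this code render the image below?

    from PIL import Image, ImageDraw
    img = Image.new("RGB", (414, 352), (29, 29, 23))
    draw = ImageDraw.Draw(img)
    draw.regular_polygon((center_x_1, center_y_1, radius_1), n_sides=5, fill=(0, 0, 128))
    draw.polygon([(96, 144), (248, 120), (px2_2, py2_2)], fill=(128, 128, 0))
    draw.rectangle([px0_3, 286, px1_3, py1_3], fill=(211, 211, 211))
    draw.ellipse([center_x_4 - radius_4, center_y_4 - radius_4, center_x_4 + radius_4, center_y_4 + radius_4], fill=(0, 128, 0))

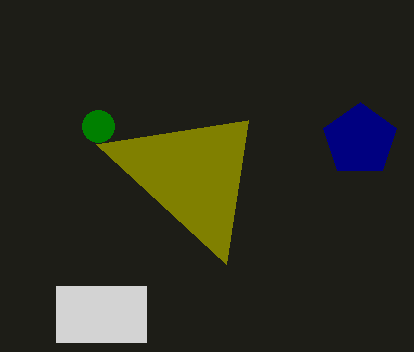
center_x_1 = 360
center_y_1 = 140
radius_1 = 38
px2_2 = 226
py2_2 = 264
px0_3 = 56
px1_3 = 146
py1_3 = 342
center_x_4 = 98
center_y_4 = 126
radius_4 = 16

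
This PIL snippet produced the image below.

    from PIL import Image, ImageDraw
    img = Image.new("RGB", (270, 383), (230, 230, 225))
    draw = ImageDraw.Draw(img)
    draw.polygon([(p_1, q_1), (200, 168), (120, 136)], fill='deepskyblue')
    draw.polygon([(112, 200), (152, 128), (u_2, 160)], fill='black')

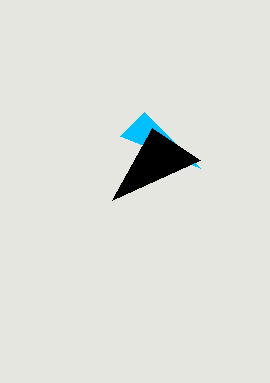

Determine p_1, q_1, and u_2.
p_1 = 144
q_1 = 112
u_2 = 200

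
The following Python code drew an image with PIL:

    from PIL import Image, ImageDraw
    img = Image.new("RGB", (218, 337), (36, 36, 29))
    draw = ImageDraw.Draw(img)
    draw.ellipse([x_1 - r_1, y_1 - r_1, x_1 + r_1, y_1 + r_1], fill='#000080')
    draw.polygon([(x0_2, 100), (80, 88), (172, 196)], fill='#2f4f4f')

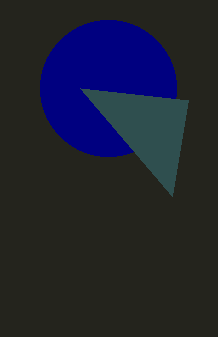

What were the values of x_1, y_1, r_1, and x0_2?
x_1 = 108
y_1 = 88
r_1 = 68
x0_2 = 188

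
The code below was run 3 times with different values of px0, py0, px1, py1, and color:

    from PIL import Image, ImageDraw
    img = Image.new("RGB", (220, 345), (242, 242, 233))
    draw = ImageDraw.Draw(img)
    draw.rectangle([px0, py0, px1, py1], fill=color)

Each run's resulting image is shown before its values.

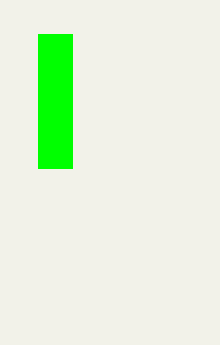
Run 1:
px0 = 38, py0 = 34, px1 = 72, py1 = 168, color = 'lime'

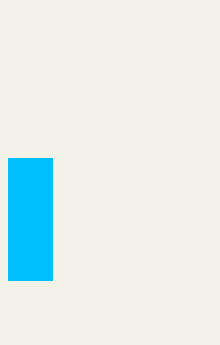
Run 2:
px0 = 8
py0 = 158
px1 = 52
py1 = 280
color = 'deepskyblue'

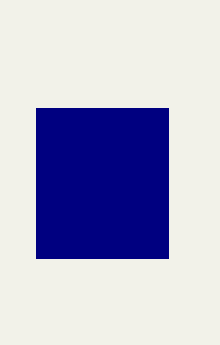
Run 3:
px0 = 36; py0 = 108; px1 = 168; py1 = 258; color = 'navy'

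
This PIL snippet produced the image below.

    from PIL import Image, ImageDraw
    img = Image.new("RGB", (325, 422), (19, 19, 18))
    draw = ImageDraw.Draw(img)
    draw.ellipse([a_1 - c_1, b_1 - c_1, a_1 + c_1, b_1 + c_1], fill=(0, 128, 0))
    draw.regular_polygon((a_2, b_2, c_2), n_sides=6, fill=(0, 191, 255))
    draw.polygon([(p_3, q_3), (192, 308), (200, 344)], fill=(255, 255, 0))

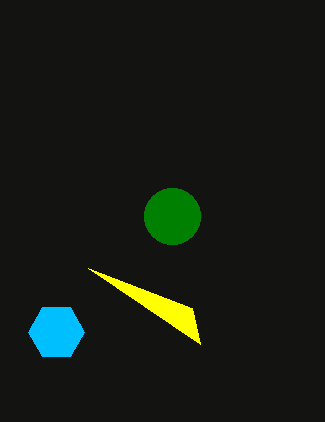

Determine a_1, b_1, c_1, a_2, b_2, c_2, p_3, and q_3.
a_1 = 172; b_1 = 216; c_1 = 28; a_2 = 56; b_2 = 332; c_2 = 28; p_3 = 88; q_3 = 268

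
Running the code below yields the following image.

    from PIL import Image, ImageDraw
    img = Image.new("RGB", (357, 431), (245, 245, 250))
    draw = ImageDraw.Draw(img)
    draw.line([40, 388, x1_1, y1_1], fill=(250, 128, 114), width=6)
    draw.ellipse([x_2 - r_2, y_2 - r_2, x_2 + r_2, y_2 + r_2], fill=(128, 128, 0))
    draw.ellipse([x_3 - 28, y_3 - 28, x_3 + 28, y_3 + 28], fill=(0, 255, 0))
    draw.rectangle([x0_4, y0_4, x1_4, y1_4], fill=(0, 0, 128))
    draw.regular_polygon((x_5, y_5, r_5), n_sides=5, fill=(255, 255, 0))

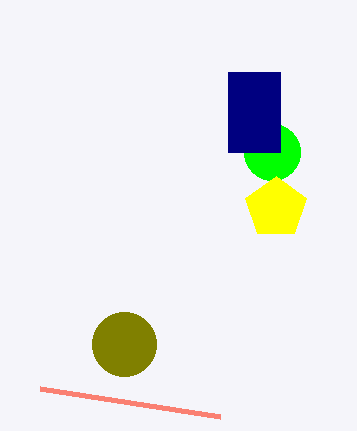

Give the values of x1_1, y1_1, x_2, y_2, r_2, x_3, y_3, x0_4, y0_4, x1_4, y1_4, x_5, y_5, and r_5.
x1_1 = 220, y1_1 = 416, x_2 = 124, y_2 = 344, r_2 = 32, x_3 = 272, y_3 = 152, x0_4 = 228, y0_4 = 72, x1_4 = 280, y1_4 = 152, x_5 = 276, y_5 = 208, r_5 = 32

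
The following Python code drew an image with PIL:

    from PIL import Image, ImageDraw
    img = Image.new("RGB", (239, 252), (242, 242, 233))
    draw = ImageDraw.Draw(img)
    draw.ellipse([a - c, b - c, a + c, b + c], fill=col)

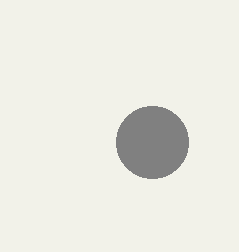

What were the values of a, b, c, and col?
a = 152
b = 142
c = 36
col = 'gray'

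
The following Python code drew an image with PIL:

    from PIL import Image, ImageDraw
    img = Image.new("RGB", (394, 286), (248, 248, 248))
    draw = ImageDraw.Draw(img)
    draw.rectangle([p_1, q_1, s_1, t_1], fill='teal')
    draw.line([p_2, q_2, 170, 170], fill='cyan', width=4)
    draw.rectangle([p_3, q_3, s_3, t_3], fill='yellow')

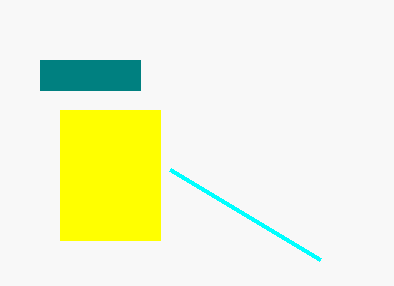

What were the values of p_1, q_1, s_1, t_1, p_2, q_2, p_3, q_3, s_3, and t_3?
p_1 = 40; q_1 = 60; s_1 = 140; t_1 = 90; p_2 = 320; q_2 = 260; p_3 = 60; q_3 = 110; s_3 = 160; t_3 = 240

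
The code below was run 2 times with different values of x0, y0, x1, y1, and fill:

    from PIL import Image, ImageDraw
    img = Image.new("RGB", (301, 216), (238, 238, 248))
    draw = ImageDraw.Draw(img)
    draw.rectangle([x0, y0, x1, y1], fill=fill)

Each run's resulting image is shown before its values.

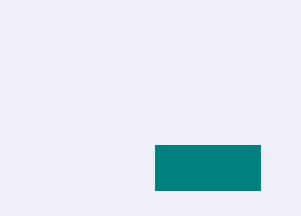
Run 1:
x0 = 155; y0 = 145; x1 = 260; y1 = 190; fill = 'teal'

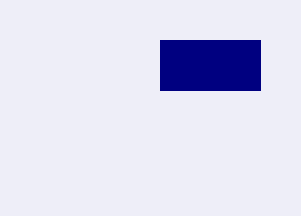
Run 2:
x0 = 160, y0 = 40, x1 = 260, y1 = 90, fill = 'navy'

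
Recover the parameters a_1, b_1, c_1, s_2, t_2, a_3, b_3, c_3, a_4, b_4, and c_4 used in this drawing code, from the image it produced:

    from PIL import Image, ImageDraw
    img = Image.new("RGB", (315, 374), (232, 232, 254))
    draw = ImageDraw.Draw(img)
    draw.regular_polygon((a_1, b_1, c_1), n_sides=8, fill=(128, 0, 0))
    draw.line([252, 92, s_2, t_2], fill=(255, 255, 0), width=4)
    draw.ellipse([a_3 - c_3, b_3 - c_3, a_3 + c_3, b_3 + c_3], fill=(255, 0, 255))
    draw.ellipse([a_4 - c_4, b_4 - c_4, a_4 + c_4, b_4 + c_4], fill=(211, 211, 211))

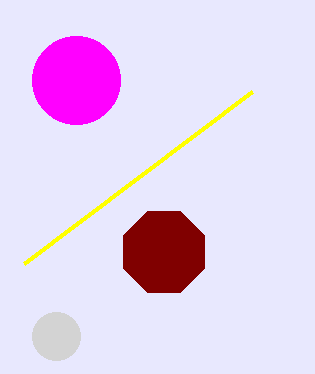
a_1 = 164
b_1 = 252
c_1 = 44
s_2 = 24
t_2 = 264
a_3 = 76
b_3 = 80
c_3 = 44
a_4 = 56
b_4 = 336
c_4 = 24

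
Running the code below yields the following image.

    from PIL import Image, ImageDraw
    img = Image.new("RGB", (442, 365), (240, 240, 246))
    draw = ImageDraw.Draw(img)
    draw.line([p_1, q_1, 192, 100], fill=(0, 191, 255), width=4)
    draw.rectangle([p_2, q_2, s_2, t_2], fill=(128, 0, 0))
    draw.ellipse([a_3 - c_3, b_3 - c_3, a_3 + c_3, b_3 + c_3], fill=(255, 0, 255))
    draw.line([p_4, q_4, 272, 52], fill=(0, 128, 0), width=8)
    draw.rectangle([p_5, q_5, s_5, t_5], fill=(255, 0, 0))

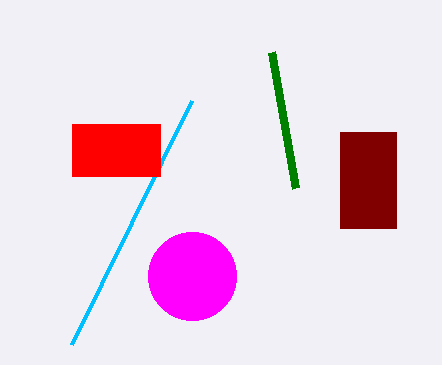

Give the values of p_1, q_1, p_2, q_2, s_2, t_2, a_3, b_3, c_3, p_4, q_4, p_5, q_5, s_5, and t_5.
p_1 = 72; q_1 = 344; p_2 = 340; q_2 = 132; s_2 = 396; t_2 = 228; a_3 = 192; b_3 = 276; c_3 = 44; p_4 = 296; q_4 = 188; p_5 = 72; q_5 = 124; s_5 = 160; t_5 = 176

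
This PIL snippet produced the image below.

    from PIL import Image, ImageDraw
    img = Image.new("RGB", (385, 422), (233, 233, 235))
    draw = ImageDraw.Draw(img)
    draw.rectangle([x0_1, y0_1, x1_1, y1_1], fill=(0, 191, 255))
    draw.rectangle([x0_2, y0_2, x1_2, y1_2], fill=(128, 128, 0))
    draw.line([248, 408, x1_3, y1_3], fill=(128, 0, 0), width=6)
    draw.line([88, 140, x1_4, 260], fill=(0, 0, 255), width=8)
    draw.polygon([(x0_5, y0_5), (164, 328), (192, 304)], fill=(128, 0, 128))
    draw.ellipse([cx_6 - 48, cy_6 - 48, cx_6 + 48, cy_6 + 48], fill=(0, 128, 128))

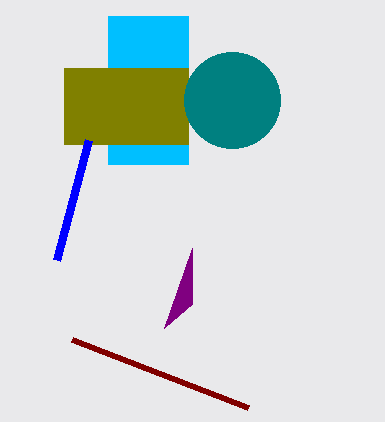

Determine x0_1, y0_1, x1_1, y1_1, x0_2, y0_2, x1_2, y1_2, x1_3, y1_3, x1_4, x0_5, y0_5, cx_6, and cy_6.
x0_1 = 108, y0_1 = 16, x1_1 = 188, y1_1 = 164, x0_2 = 64, y0_2 = 68, x1_2 = 188, y1_2 = 144, x1_3 = 72, y1_3 = 340, x1_4 = 56, x0_5 = 192, y0_5 = 248, cx_6 = 232, cy_6 = 100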